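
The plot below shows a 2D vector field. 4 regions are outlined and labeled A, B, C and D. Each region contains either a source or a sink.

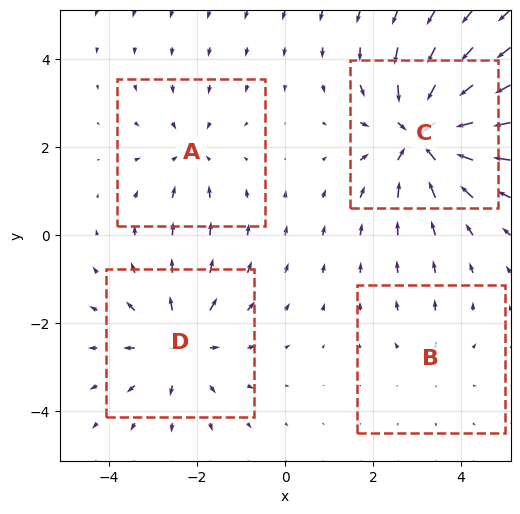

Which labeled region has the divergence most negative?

C

Divergence at each region's feature centre — A: about -3, B: about +2, C: about -7, D: about +4. Region C is most negative.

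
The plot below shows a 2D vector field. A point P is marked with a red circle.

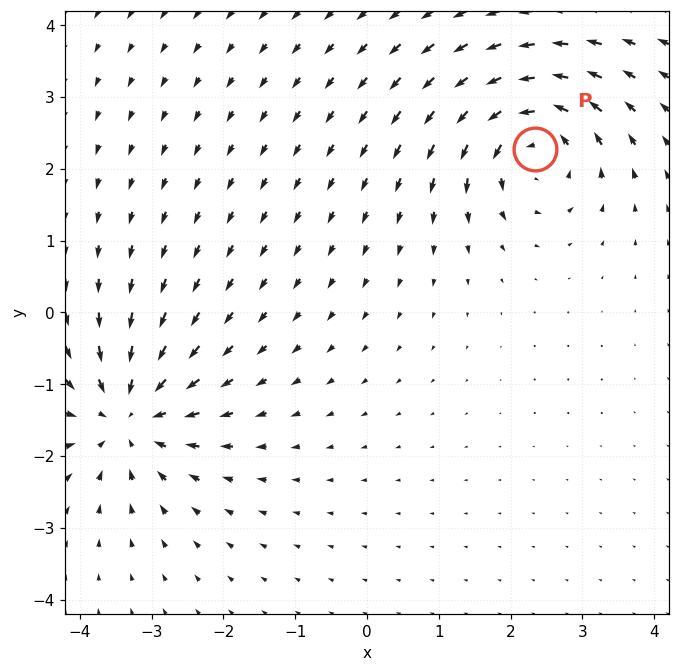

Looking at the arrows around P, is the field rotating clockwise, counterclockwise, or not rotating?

counterclockwise

Near P at (2.3, 2.3) the arrows circulate counterclockwise. The curl (z-component) there is about +6; positive curl means counterclockwise rotation.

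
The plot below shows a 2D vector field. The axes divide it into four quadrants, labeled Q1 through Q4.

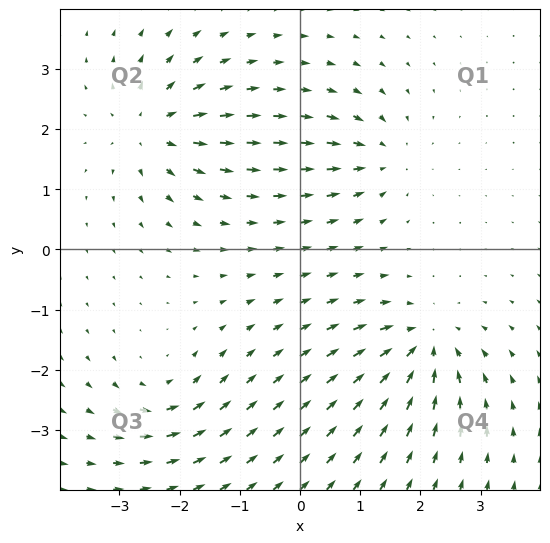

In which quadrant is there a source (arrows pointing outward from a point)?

The source sits at approximately (-2.5, 2.0), which lies in quadrant Q2. The divergence there is about +6, positive as expected for a source.

Q2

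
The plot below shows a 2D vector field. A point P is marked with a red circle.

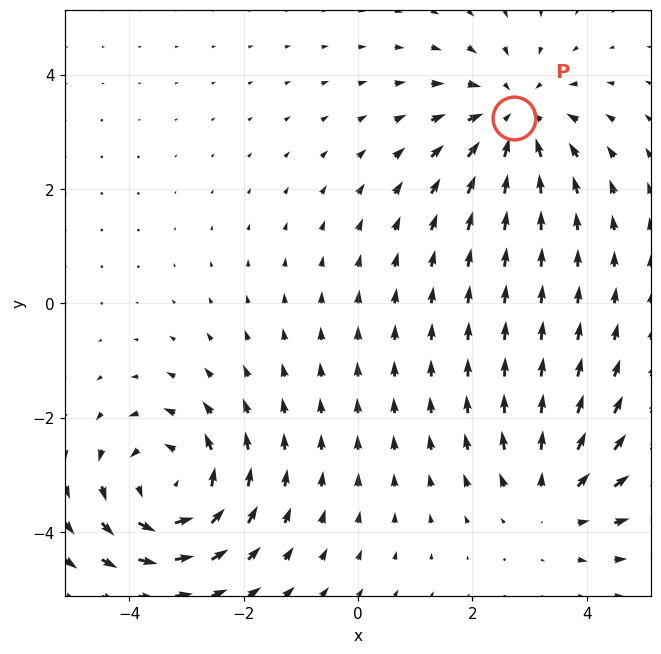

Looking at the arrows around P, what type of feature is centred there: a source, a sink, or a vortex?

sink

At P (2.7, 3.2) the arrows converge inward. Divergence about -4, curl ≈0 — negative divergence with near-zero curl is a sink.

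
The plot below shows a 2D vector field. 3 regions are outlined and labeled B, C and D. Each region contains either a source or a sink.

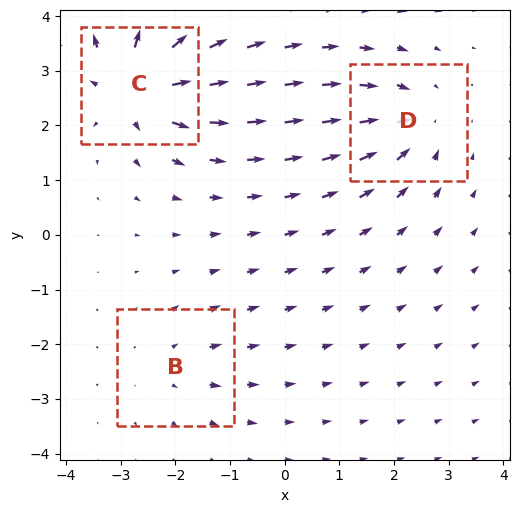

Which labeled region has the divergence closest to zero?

Divergence at each region's feature centre — B: about +2, C: about +6, D: about -4. Region B is closest to zero.

B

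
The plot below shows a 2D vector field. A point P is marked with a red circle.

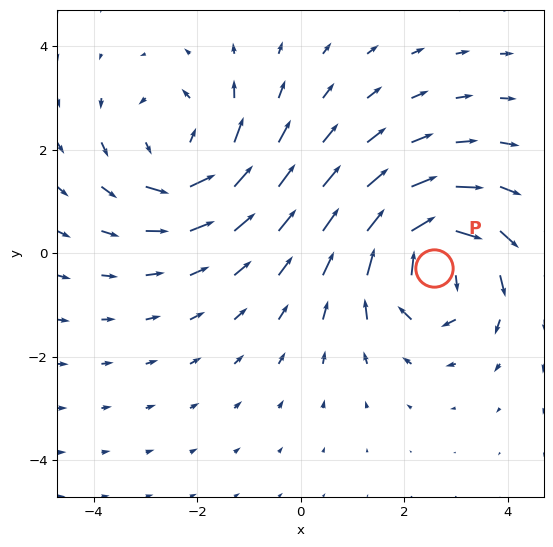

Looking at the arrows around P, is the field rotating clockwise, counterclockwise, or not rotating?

Near P at (2.6, -0.3) the arrows circulate clockwise. The curl (z-component) there is about -4; negative curl means clockwise rotation.

clockwise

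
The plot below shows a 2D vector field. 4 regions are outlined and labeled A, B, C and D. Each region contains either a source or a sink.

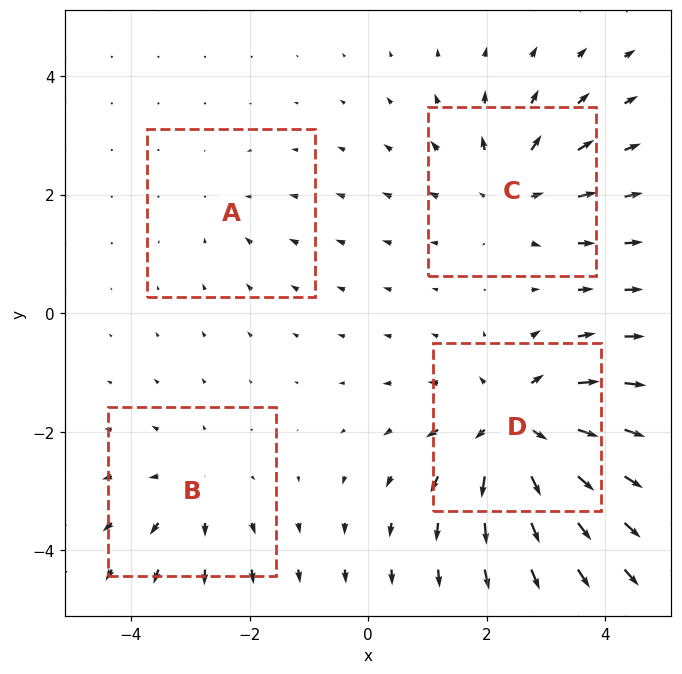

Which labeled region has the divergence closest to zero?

A

Divergence at each region's feature centre — A: about -2, B: about +3, C: about +5, D: about +7. Region A is closest to zero.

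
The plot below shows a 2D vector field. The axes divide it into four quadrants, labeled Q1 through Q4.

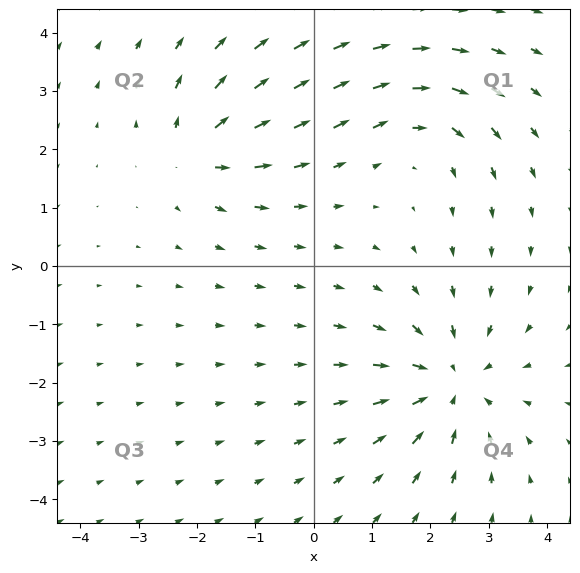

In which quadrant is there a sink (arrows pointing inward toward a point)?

The sink sits at approximately (2.4, -2.0), which lies in quadrant Q4. The divergence there is about -4, negative as expected for a sink.

Q4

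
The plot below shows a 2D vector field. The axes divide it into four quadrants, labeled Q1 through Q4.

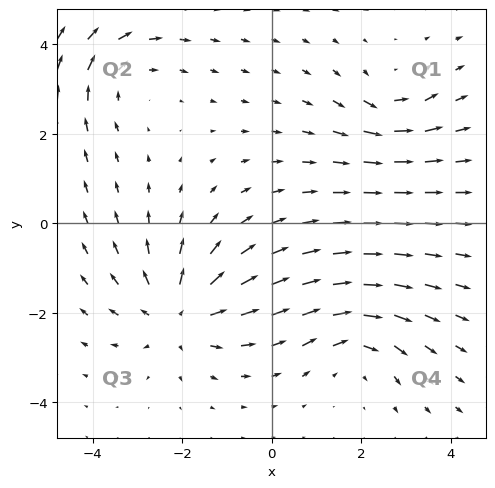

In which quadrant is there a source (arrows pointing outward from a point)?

The source sits at approximately (-2.1, -2.0), which lies in quadrant Q3. The divergence there is about +4, positive as expected for a source.

Q3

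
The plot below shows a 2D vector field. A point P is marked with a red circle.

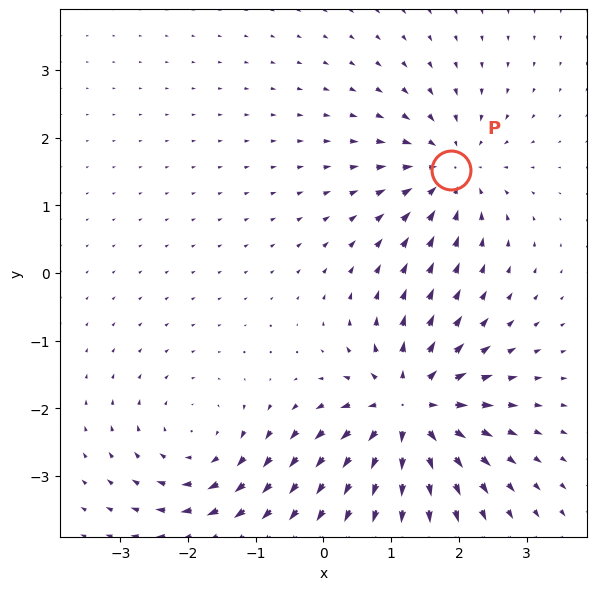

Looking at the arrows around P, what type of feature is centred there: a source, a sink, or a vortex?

At P (1.9, 1.5) the arrows converge inward. Divergence about -4, curl ≈0 — negative divergence with near-zero curl is a sink.

sink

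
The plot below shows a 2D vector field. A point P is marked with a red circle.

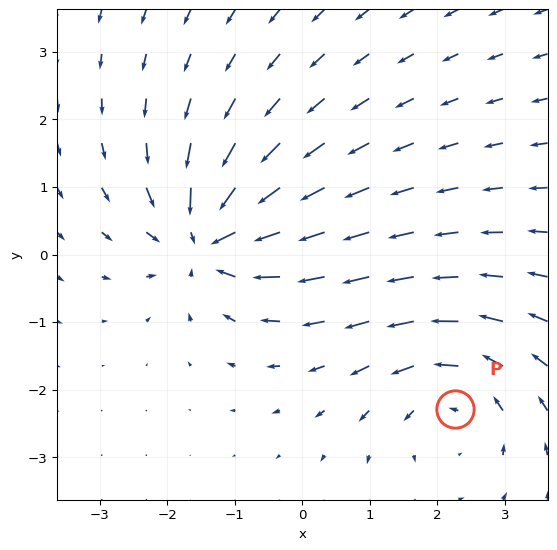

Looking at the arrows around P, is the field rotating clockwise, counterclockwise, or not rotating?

Near P at (2.3, -2.3) the arrows circulate counterclockwise. The curl (z-component) there is about +3; positive curl means counterclockwise rotation.

counterclockwise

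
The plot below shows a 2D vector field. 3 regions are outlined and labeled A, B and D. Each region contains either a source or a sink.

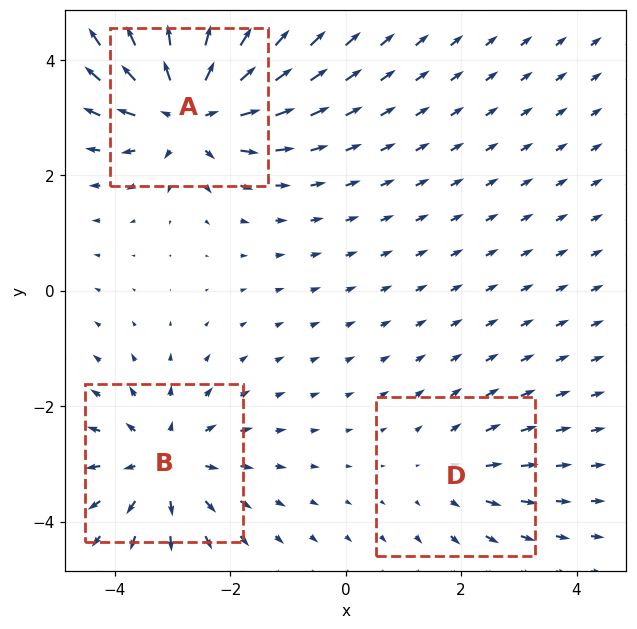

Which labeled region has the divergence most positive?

Divergence at each region's feature centre — A: about +5, B: about +4, D: about +2. Region A is most positive.

A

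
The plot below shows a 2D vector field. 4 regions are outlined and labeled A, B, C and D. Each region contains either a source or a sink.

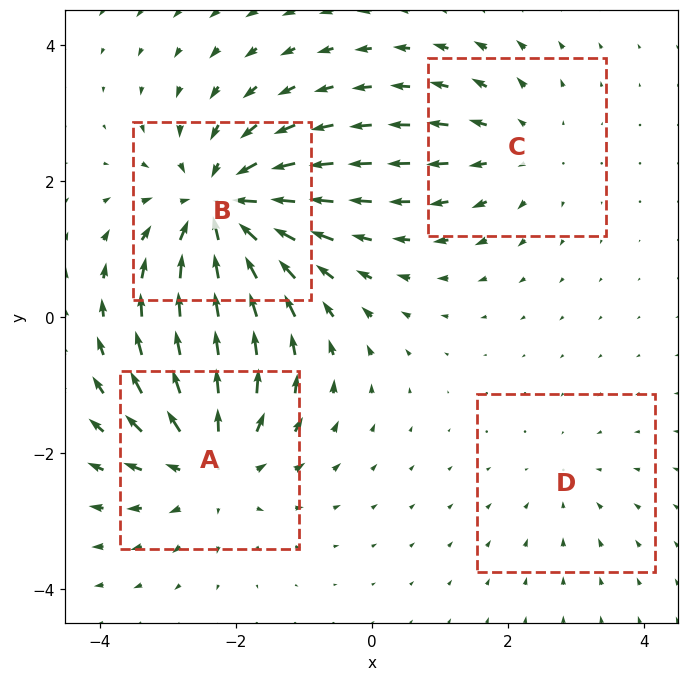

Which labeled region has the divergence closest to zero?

Divergence at each region's feature centre — A: about +5, B: about -7, C: about +3, D: about -2. Region D is closest to zero.

D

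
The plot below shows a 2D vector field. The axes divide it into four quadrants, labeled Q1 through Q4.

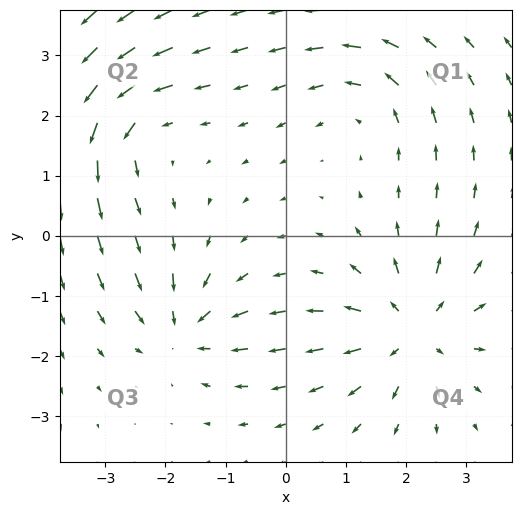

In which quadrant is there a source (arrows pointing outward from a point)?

The source sits at approximately (2.1, -1.6), which lies in quadrant Q4. The divergence there is about +4, positive as expected for a source.

Q4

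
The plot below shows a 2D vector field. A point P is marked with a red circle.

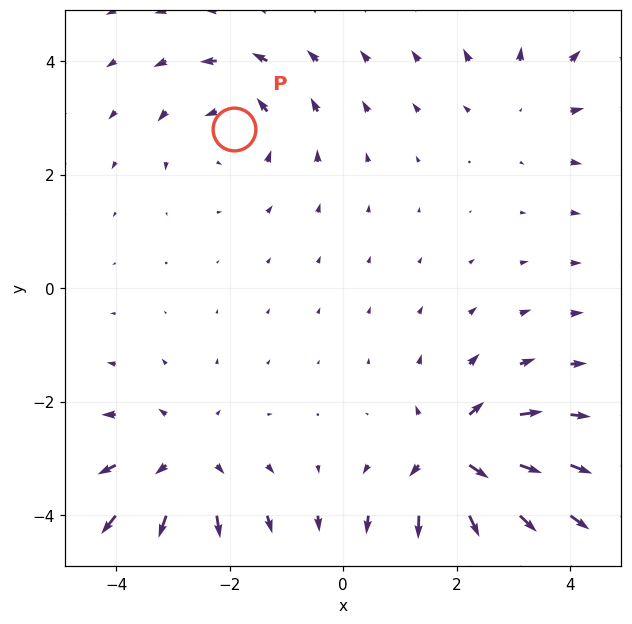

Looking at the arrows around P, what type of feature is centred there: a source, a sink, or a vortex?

At P (-1.9, 2.8) the arrows circulate counterclockwise. Divergence ≈0, curl about +4 — near-zero divergence with nonzero curl is a vortex.

vortex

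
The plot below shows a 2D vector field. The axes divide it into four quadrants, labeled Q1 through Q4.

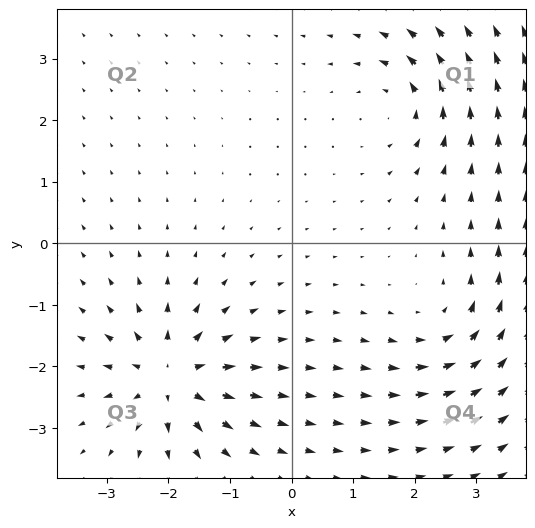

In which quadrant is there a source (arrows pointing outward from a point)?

Q3

The source sits at approximately (-2.0, -2.2), which lies in quadrant Q3. The divergence there is about +7, positive as expected for a source.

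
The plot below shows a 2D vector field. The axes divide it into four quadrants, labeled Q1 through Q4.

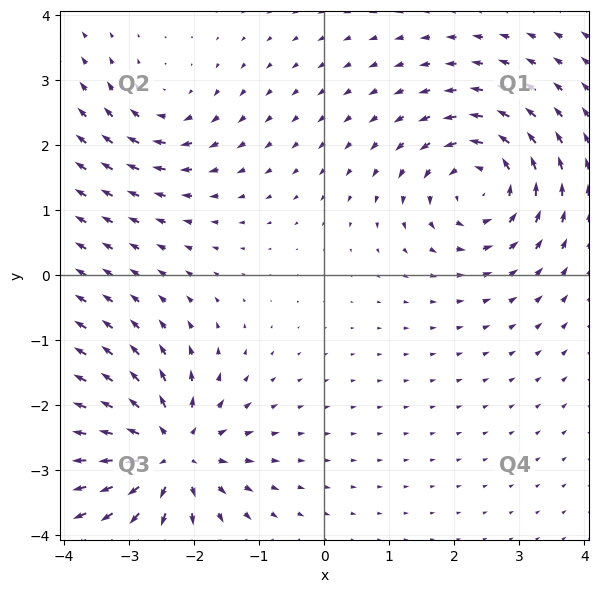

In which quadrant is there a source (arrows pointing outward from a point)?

The source sits at approximately (-2.4, -2.7), which lies in quadrant Q3. The divergence there is about +6, positive as expected for a source.

Q3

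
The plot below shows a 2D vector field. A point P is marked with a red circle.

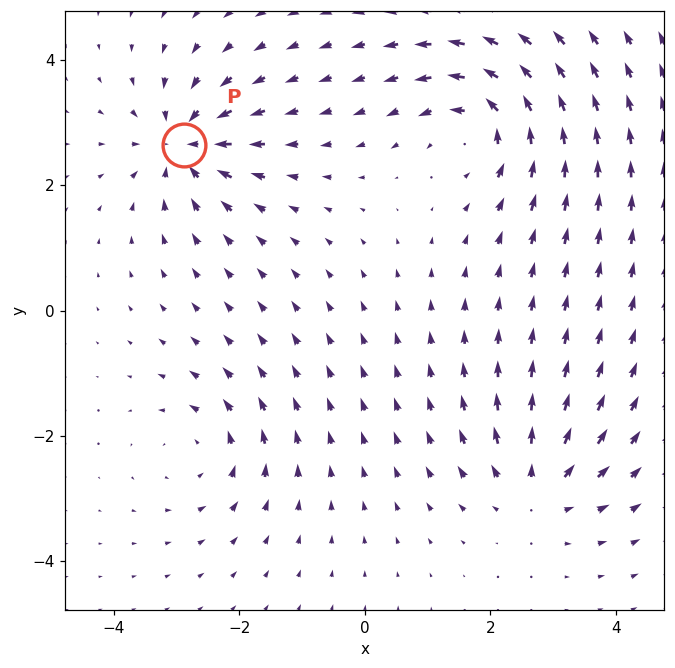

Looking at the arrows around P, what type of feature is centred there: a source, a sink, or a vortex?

At P (-2.9, 2.6) the arrows converge inward. Divergence about -5, curl ≈0 — negative divergence with near-zero curl is a sink.

sink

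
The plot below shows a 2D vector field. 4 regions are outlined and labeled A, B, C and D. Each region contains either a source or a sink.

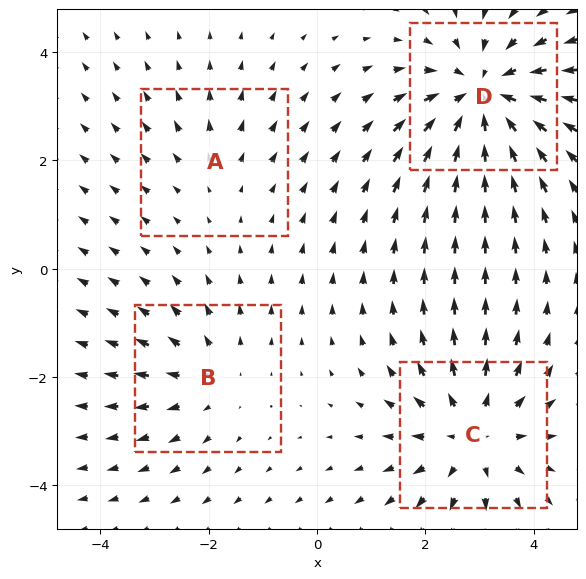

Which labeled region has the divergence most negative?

D

Divergence at each region's feature centre — A: about +2, B: about +3, C: about +4, D: about -6. Region D is most negative.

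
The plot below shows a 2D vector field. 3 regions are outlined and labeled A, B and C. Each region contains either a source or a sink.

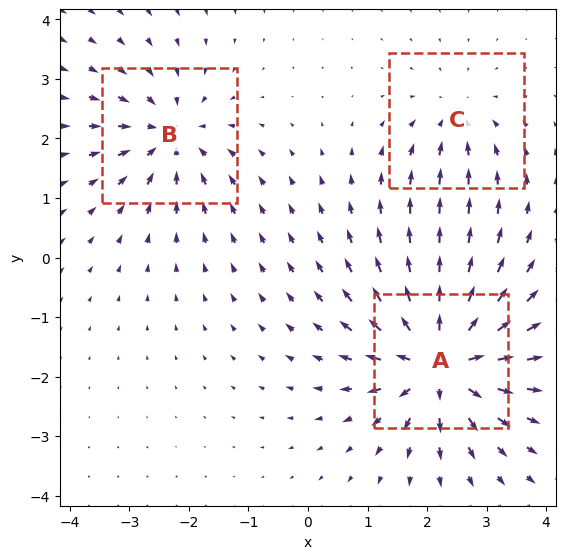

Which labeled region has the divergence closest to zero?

C

Divergence at each region's feature centre — A: about +6, B: about -4, C: about -3. Region C is closest to zero.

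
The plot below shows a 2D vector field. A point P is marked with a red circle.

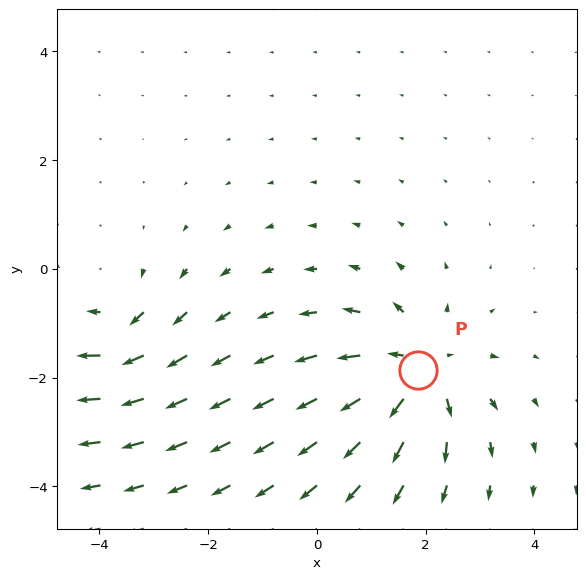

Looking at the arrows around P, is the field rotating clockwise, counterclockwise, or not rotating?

not rotating

Near P at (1.9, -1.9) the arrows show no circulation. The curl there is ≈0.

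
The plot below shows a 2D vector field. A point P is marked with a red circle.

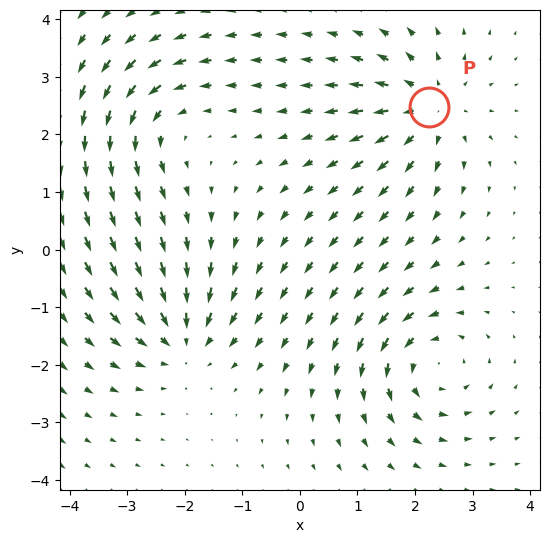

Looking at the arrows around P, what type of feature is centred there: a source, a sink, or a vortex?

At P (2.2, 2.5) the arrows spread outward. Divergence about +5, curl ≈0 — positive divergence with near-zero curl is a source.

source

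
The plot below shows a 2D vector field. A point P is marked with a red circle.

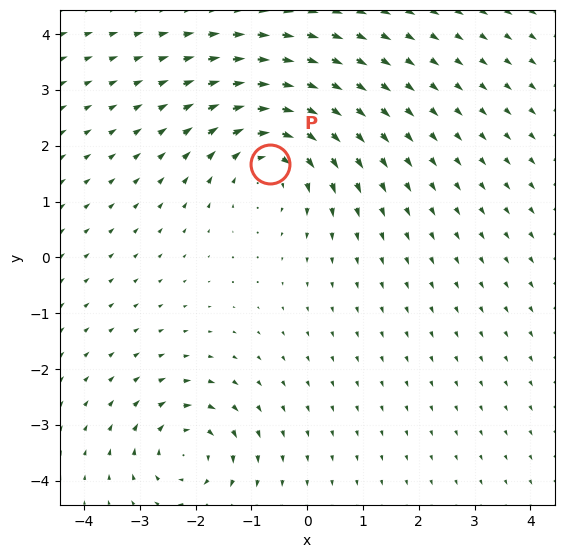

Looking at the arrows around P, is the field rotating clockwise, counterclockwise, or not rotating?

Near P at (-0.7, 1.7) the arrows circulate clockwise. The curl (z-component) there is about -4; negative curl means clockwise rotation.

clockwise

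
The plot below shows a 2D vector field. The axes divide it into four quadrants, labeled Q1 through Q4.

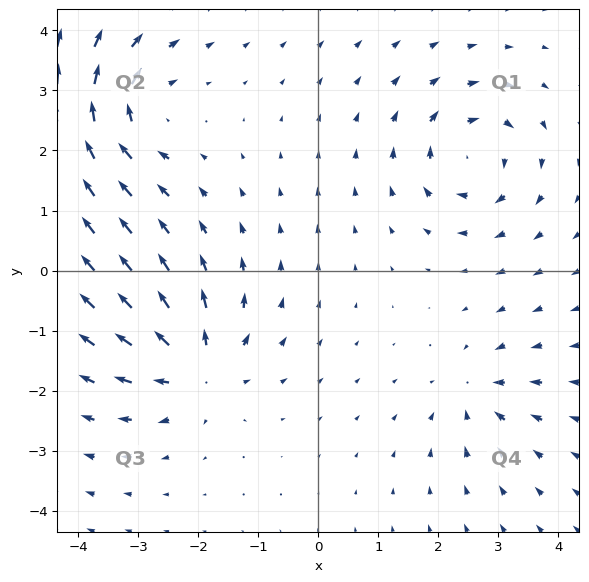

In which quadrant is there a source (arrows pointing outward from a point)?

The source sits at approximately (-2.0, -1.6), which lies in quadrant Q3. The divergence there is about +6, positive as expected for a source.

Q3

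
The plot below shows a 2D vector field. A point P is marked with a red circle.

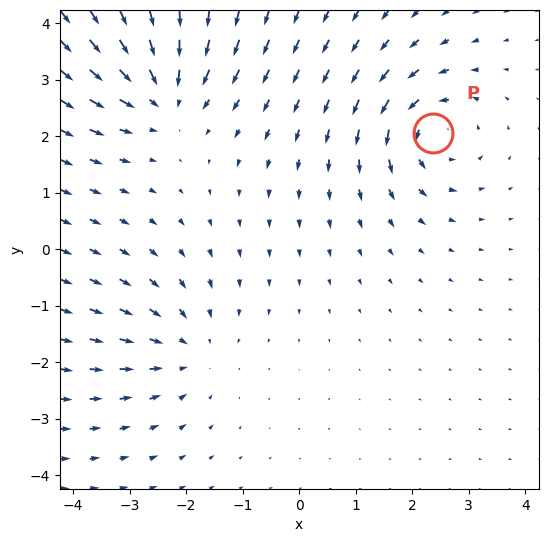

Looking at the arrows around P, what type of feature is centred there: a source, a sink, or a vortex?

At P (2.4, 2.1) the arrows circulate counterclockwise. Divergence ≈0, curl about +5 — near-zero divergence with nonzero curl is a vortex.

vortex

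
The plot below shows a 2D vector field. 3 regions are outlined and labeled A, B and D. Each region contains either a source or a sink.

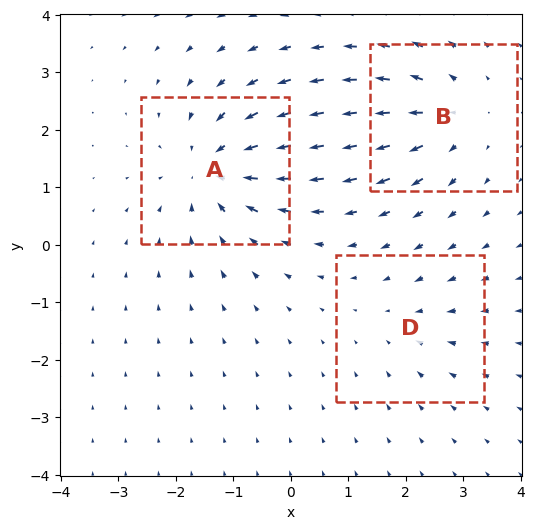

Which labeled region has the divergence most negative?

A

Divergence at each region's feature centre — A: about -4, B: about +3, D: about -2. Region A is most negative.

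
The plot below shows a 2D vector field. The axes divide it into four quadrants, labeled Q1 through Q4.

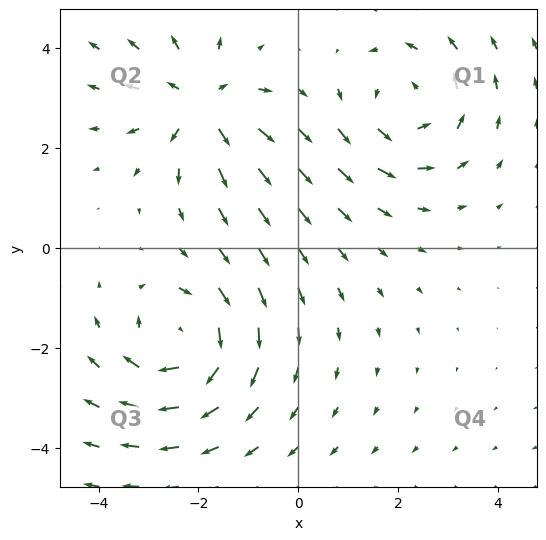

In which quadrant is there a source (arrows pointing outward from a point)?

Q2

The source sits at approximately (-1.9, 2.9), which lies in quadrant Q2. The divergence there is about +5, positive as expected for a source.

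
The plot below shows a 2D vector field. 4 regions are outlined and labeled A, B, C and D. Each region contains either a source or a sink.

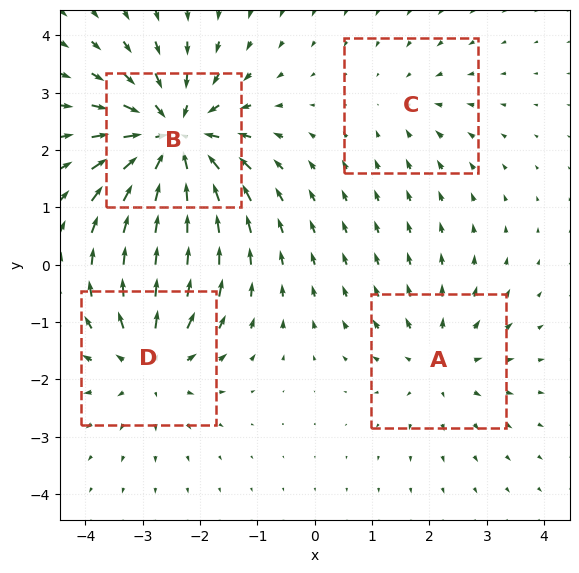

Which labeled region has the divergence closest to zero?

C

Divergence at each region's feature centre — A: about +4, B: about -8, C: about -2, D: about +5. Region C is closest to zero.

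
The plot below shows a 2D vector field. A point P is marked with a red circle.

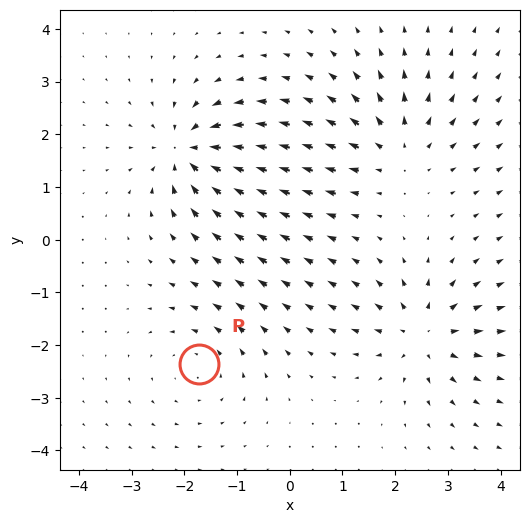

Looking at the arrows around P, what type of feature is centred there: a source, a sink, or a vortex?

At P (-1.7, -2.4) the arrows circulate counterclockwise. Divergence ≈0, curl about +3 — near-zero divergence with nonzero curl is a vortex.

vortex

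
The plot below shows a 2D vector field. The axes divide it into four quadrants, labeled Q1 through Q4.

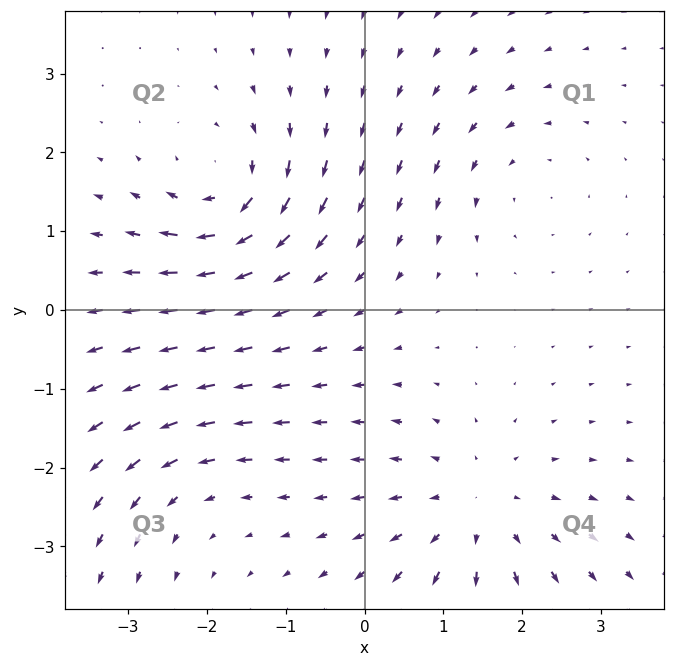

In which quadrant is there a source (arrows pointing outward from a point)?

Q4

The source sits at approximately (1.4, -2.5), which lies in quadrant Q4. The divergence there is about +4, positive as expected for a source.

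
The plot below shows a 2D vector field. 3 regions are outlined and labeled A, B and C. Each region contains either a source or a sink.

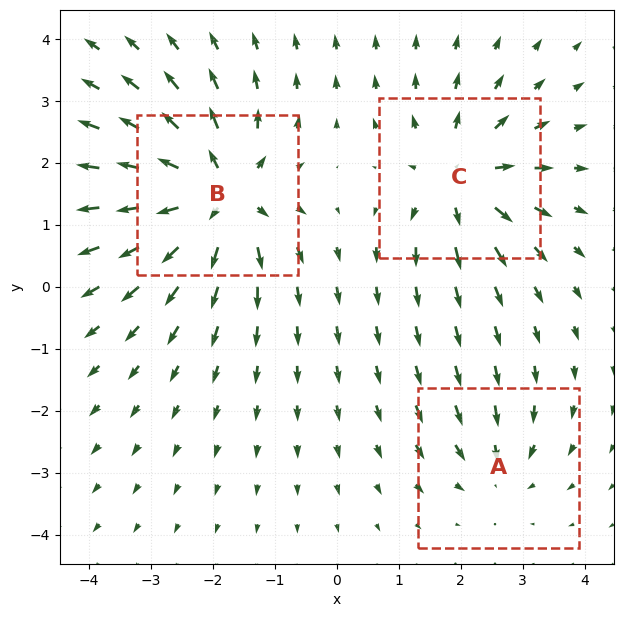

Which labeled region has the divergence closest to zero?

Divergence at each region's feature centre — A: about -2, B: about +6, C: about +4. Region A is closest to zero.

A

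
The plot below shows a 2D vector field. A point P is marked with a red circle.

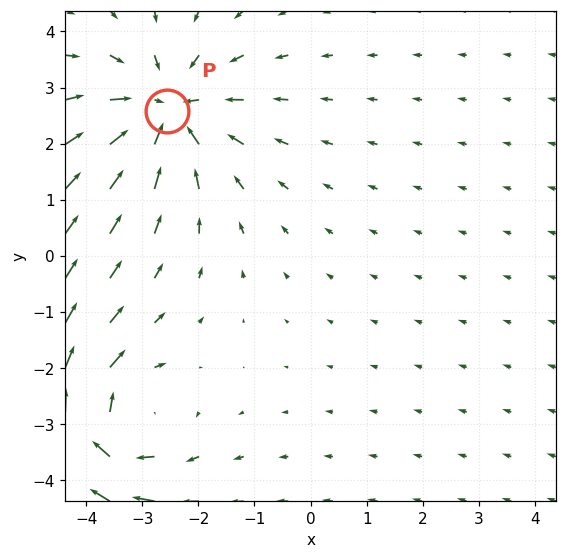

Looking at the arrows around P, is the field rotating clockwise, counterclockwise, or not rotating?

Near P at (-2.6, 2.6) the arrows show no circulation. The curl there is ≈0.

not rotating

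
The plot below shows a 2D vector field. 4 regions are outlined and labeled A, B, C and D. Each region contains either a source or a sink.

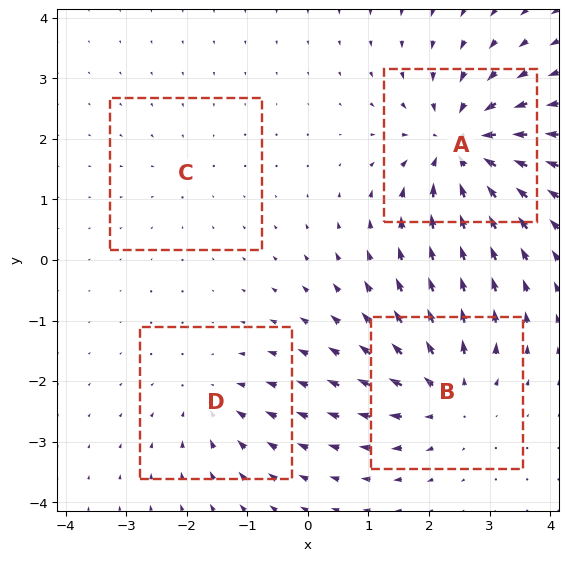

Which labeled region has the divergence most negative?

Divergence at each region's feature centre — A: about -8, B: about +6, C: about -2, D: about -4. Region A is most negative.

A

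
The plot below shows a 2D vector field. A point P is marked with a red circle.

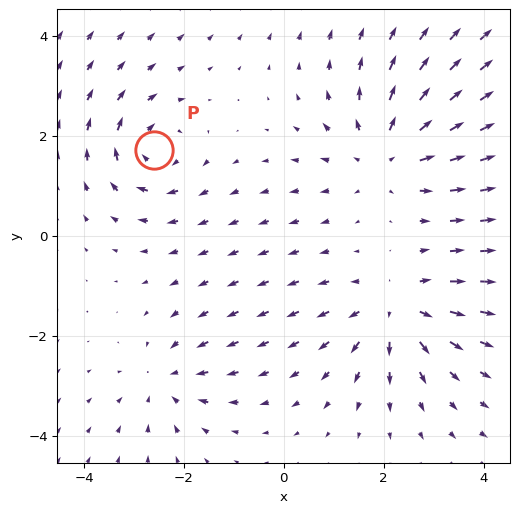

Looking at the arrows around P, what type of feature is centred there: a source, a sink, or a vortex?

vortex

At P (-2.6, 1.7) the arrows circulate clockwise. Divergence ≈0, curl about -4 — near-zero divergence with nonzero curl is a vortex.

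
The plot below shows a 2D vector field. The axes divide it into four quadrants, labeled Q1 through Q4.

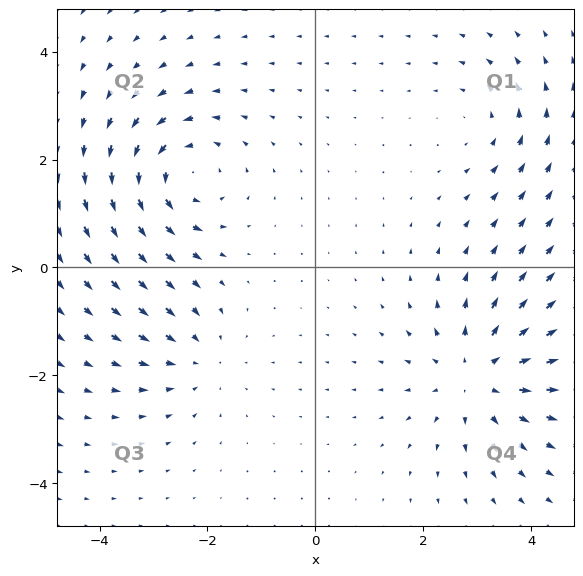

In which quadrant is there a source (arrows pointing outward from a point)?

Q4

The source sits at approximately (3.0, -2.0), which lies in quadrant Q4. The divergence there is about +4, positive as expected for a source.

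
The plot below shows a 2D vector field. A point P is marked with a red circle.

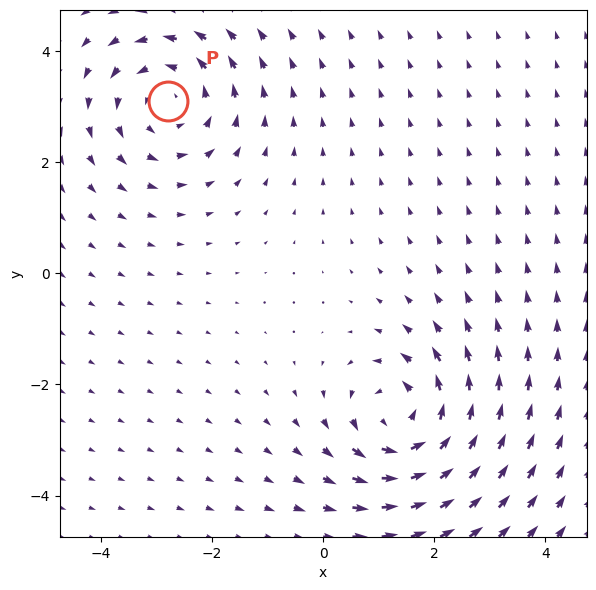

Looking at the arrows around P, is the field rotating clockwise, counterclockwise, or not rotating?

Near P at (-2.8, 3.1) the arrows circulate counterclockwise. The curl (z-component) there is about +3; positive curl means counterclockwise rotation.

counterclockwise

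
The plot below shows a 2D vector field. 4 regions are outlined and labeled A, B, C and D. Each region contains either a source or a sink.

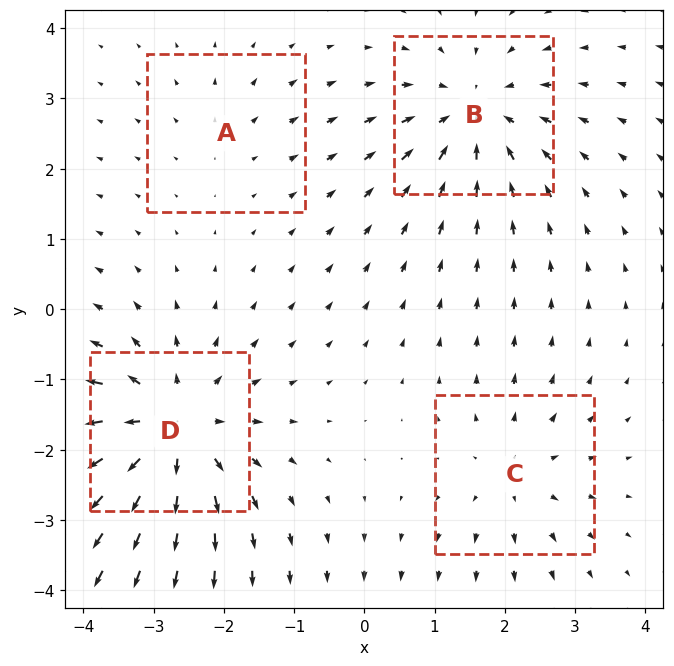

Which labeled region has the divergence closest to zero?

A

Divergence at each region's feature centre — A: about +2, B: about -5, C: about +3, D: about +6. Region A is closest to zero.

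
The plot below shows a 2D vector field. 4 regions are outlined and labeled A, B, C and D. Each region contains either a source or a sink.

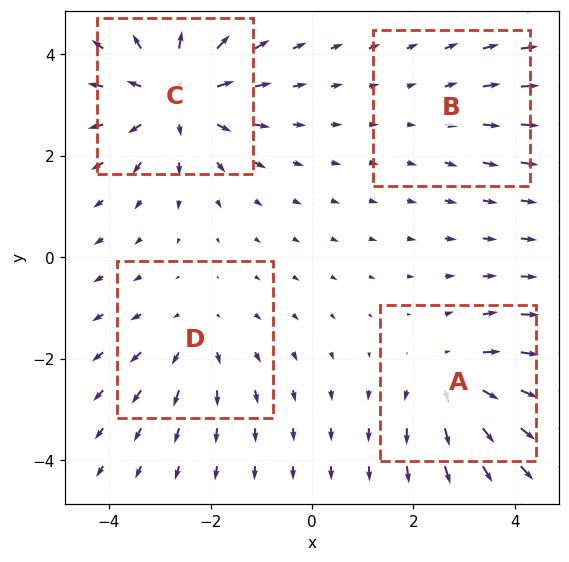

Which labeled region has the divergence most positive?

C

Divergence at each region's feature centre — A: about +5, B: about +2, C: about +6, D: about +3. Region C is most positive.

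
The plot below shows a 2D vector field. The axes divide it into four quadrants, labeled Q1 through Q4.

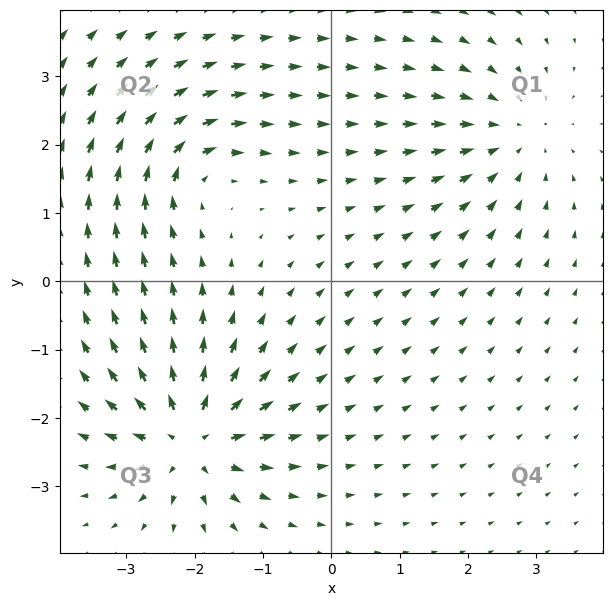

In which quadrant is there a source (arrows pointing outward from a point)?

The source sits at approximately (-2.1, -2.3), which lies in quadrant Q3. The divergence there is about +5, positive as expected for a source.

Q3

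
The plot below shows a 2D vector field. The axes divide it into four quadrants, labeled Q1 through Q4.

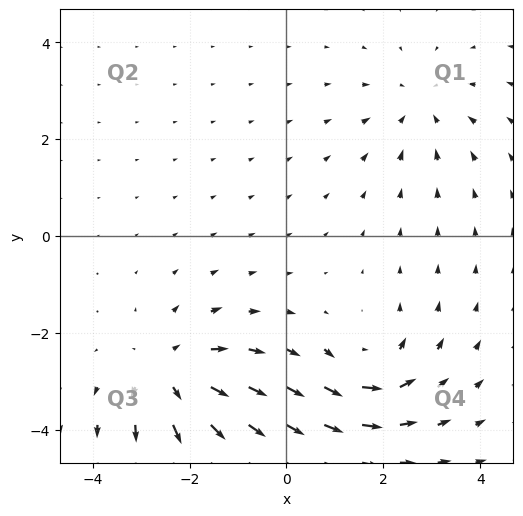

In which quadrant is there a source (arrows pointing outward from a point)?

Q3

The source sits at approximately (-2.4, -2.9), which lies in quadrant Q3. The divergence there is about +4, positive as expected for a source.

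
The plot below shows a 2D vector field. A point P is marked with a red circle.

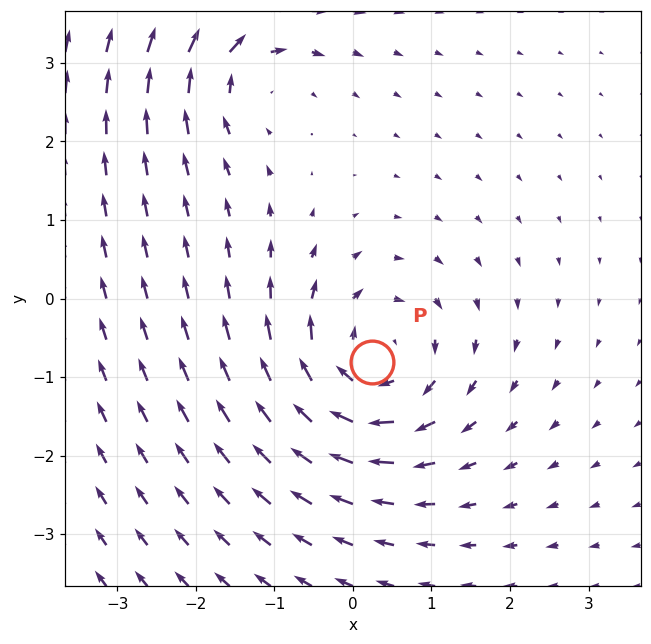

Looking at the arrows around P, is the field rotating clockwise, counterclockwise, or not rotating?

clockwise

Near P at (0.2, -0.8) the arrows circulate clockwise. The curl (z-component) there is about -5; negative curl means clockwise rotation.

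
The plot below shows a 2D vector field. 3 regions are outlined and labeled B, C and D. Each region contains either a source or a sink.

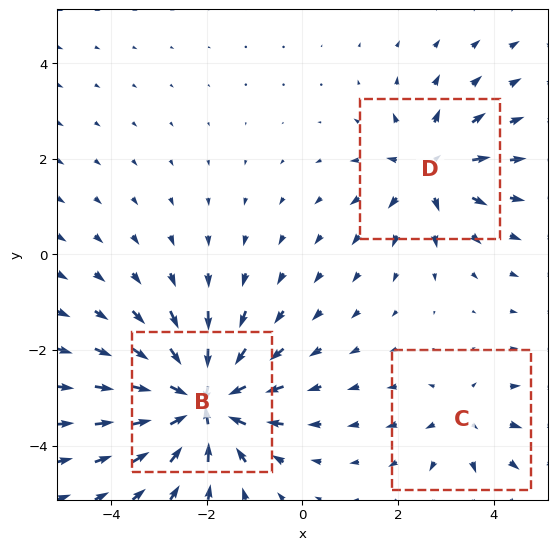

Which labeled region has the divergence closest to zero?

C

Divergence at each region's feature centre — B: about -6, C: about +3, D: about +4. Region C is closest to zero.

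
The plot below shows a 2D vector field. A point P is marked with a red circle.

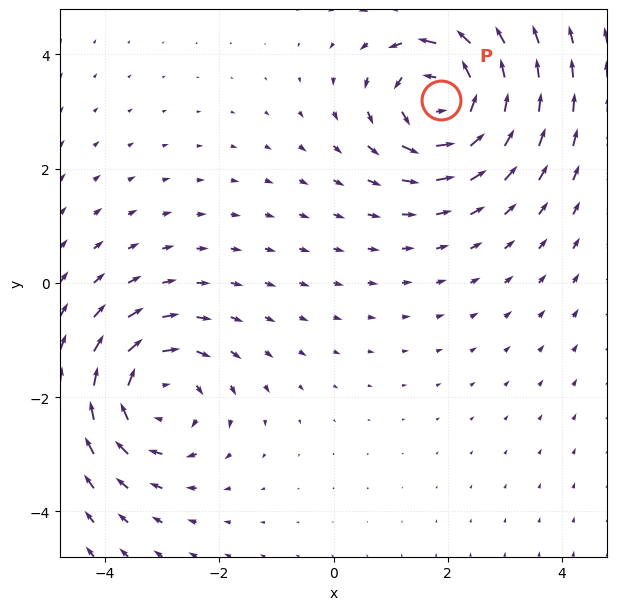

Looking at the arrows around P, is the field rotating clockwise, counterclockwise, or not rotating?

Near P at (1.9, 3.2) the arrows circulate counterclockwise. The curl (z-component) there is about +4; positive curl means counterclockwise rotation.

counterclockwise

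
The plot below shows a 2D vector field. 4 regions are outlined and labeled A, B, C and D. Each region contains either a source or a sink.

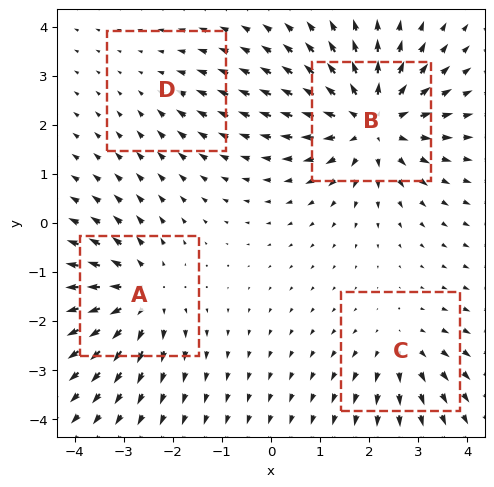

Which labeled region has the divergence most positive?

B

Divergence at each region's feature centre — A: about +5, B: about +7, C: about +3, D: about -2. Region B is most positive.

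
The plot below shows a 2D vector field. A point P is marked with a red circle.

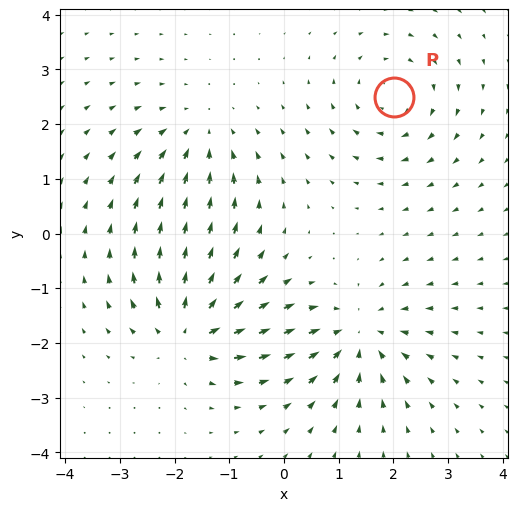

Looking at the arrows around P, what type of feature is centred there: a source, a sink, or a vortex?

At P (2.0, 2.5) the arrows circulate clockwise. Divergence ≈0, curl about -4 — near-zero divergence with nonzero curl is a vortex.

vortex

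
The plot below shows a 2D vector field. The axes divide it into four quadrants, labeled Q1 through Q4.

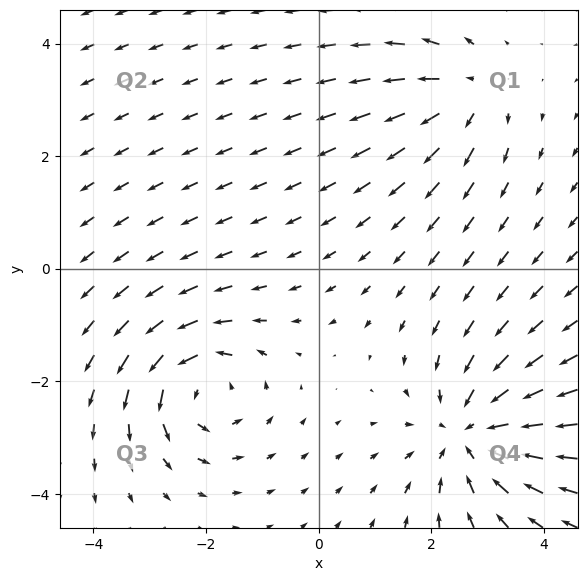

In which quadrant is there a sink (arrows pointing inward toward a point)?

Q4

The sink sits at approximately (2.7, -2.9), which lies in quadrant Q4. The divergence there is about -4, negative as expected for a sink.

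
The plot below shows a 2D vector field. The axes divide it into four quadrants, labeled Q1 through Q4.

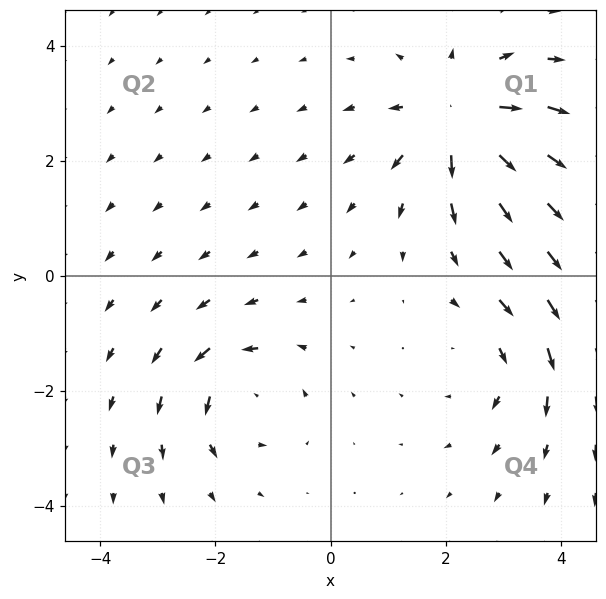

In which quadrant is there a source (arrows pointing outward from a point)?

The source sits at approximately (2.2, 2.7), which lies in quadrant Q1. The divergence there is about +6, positive as expected for a source.

Q1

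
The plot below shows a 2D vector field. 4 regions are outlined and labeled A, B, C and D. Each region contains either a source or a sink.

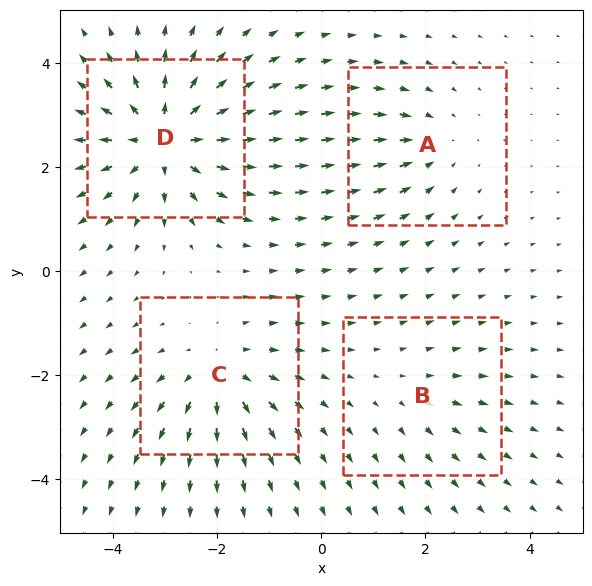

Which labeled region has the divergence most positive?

D

Divergence at each region's feature centre — A: about -3, B: about +2, C: about +5, D: about +7. Region D is most positive.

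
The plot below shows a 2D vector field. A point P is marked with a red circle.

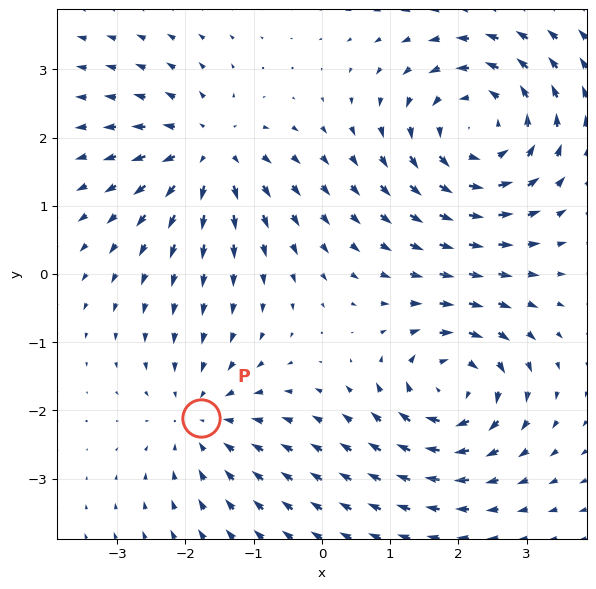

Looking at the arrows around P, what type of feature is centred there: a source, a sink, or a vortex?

sink

At P (-1.8, -2.1) the arrows converge inward. Divergence about -3, curl ≈0 — negative divergence with near-zero curl is a sink.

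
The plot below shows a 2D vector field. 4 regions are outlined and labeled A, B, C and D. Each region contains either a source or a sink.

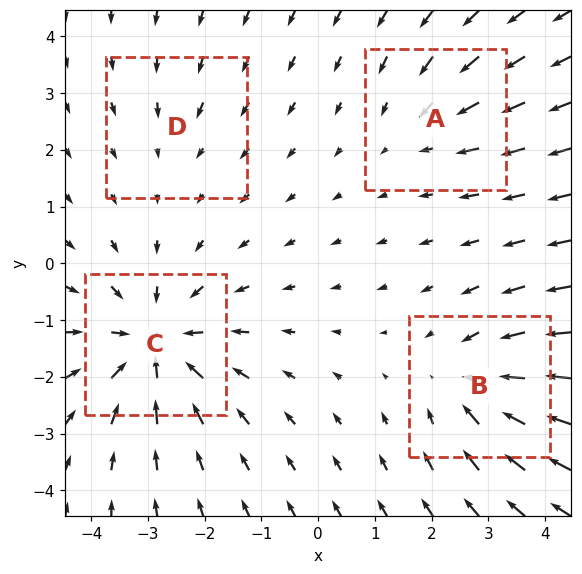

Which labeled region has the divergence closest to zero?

Divergence at each region's feature centre — A: about -3, B: about -4, C: about -6, D: about -2. Region D is closest to zero.

D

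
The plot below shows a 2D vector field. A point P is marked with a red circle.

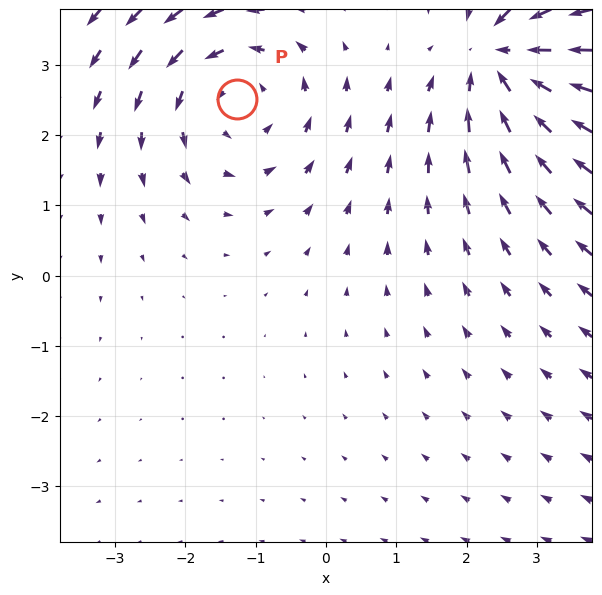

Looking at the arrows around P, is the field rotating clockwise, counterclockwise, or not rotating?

Near P at (-1.3, 2.5) the arrows circulate counterclockwise. The curl (z-component) there is about +2; positive curl means counterclockwise rotation.

counterclockwise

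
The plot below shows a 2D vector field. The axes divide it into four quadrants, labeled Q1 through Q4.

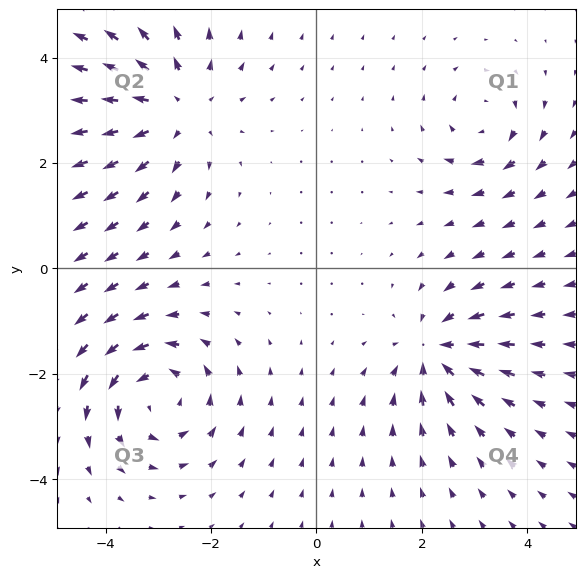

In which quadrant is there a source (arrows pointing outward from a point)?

The source sits at approximately (-2.7, 3.0), which lies in quadrant Q2. The divergence there is about +4, positive as expected for a source.

Q2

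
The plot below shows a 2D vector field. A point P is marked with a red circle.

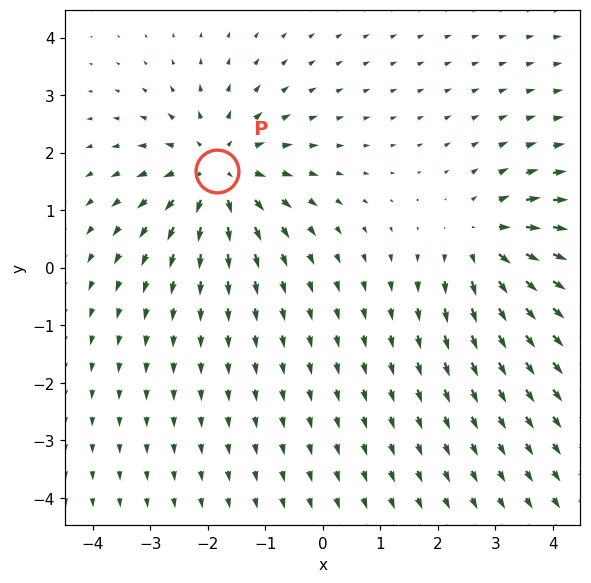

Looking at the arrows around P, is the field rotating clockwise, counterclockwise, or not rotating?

Near P at (-1.8, 1.7) the arrows show no circulation. The curl there is ≈0.

not rotating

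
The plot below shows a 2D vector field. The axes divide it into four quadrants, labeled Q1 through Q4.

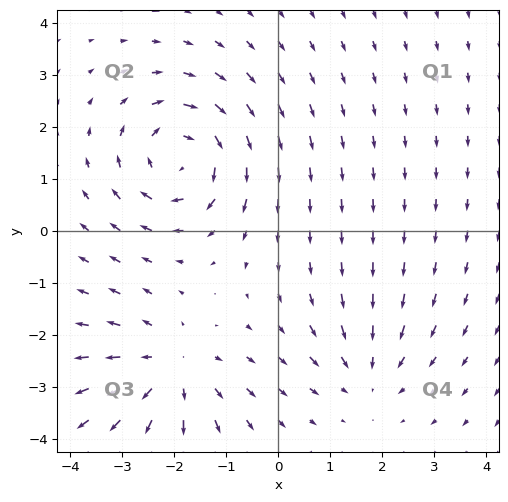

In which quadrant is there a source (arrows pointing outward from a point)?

The source sits at approximately (-2.1, -2.7), which lies in quadrant Q3. The divergence there is about +3, positive as expected for a source.

Q3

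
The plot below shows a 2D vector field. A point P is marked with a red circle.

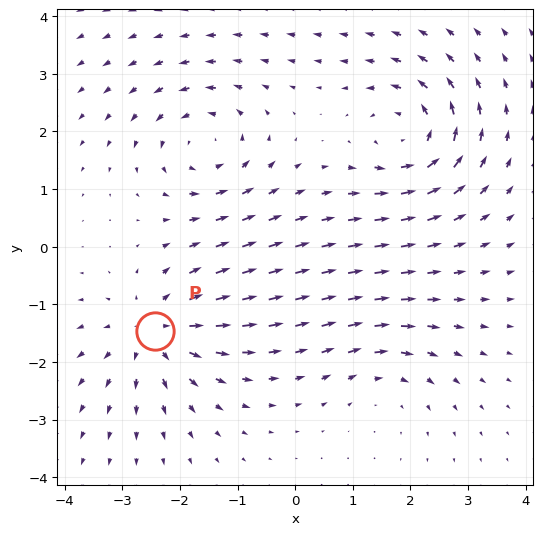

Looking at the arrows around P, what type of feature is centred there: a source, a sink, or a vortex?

source

At P (-2.4, -1.5) the arrows spread outward. Divergence about +5, curl ≈0 — positive divergence with near-zero curl is a source.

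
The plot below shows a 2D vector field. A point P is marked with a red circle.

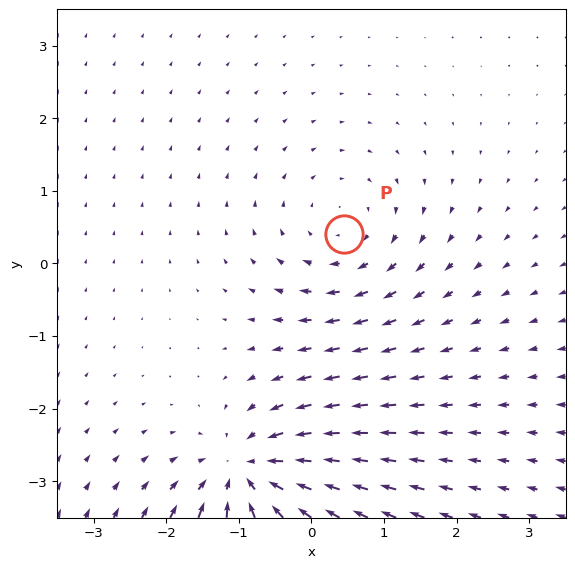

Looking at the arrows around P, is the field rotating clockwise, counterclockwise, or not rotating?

clockwise

Near P at (0.4, 0.4) the arrows circulate clockwise. The curl (z-component) there is about -3; negative curl means clockwise rotation.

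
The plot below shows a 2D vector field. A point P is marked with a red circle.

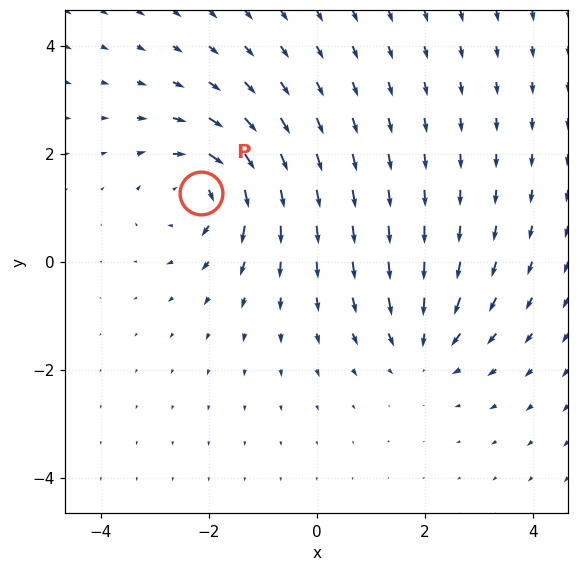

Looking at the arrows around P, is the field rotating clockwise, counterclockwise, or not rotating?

Near P at (-2.1, 1.3) the arrows circulate clockwise. The curl (z-component) there is about -5; negative curl means clockwise rotation.

clockwise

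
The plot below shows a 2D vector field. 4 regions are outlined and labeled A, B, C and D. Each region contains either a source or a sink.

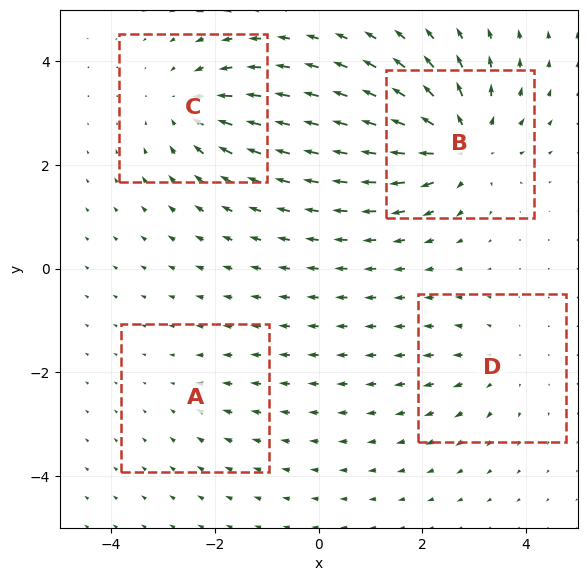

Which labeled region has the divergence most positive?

B

Divergence at each region's feature centre — A: about -2, B: about +7, C: about -5, D: about +3. Region B is most positive.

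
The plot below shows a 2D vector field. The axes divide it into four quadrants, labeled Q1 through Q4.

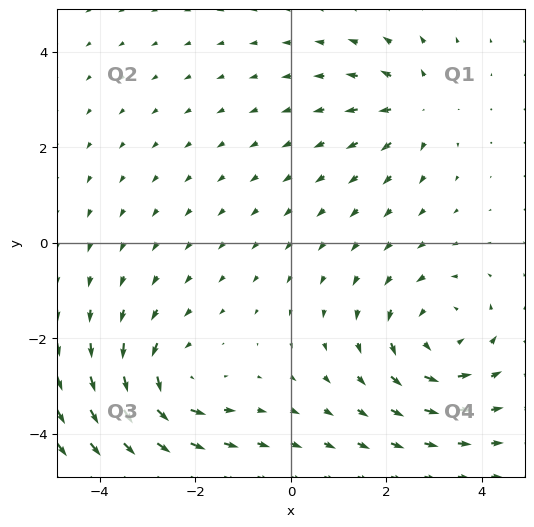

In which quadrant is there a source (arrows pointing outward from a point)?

Q1

The source sits at approximately (2.6, 2.9), which lies in quadrant Q1. The divergence there is about +3, positive as expected for a source.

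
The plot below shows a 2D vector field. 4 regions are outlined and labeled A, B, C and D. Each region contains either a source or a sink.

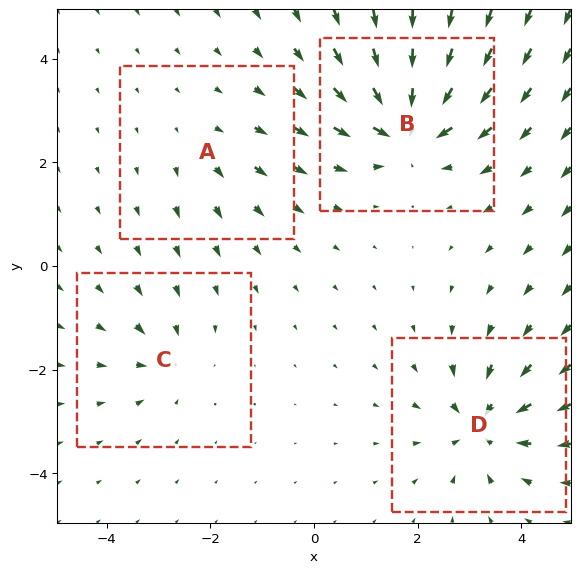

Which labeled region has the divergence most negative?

B

Divergence at each region's feature centre — A: about +2, B: about -8, C: about -4, D: about -6. Region B is most negative.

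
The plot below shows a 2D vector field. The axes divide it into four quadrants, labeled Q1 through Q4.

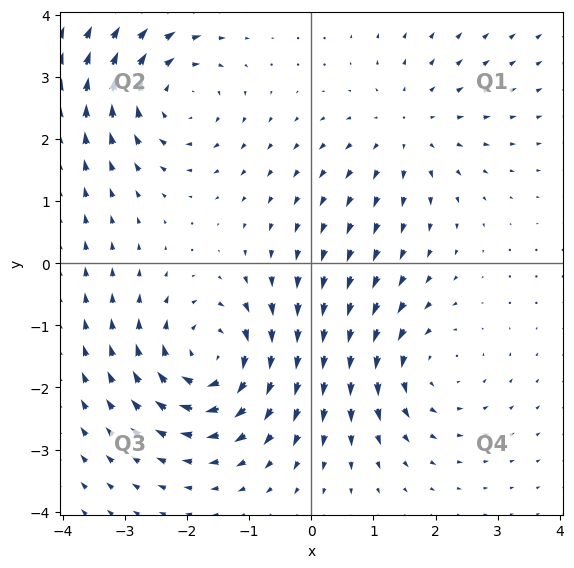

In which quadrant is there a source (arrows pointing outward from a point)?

Q1

The source sits at approximately (1.5, 2.2), which lies in quadrant Q1. The divergence there is about +2, positive as expected for a source.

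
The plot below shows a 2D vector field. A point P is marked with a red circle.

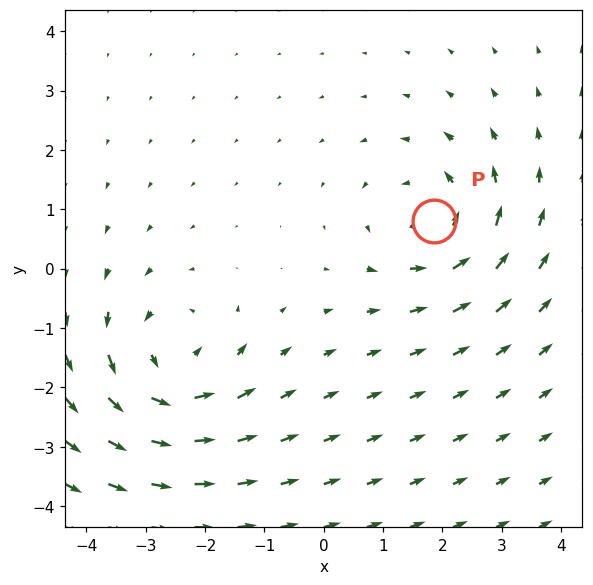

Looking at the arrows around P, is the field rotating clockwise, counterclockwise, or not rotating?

counterclockwise

Near P at (1.9, 0.8) the arrows circulate counterclockwise. The curl (z-component) there is about +4; positive curl means counterclockwise rotation.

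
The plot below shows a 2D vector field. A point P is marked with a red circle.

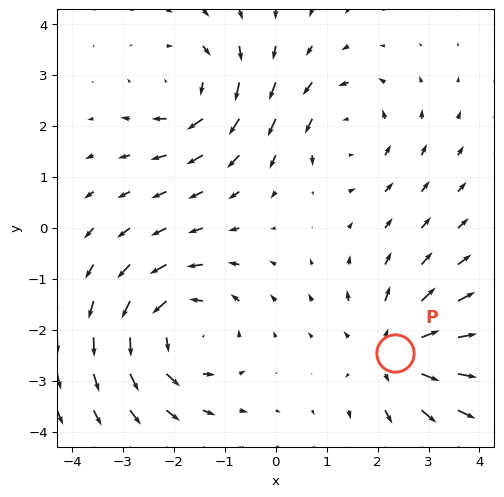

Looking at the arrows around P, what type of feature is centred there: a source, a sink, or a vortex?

At P (2.3, -2.5) the arrows spread outward. Divergence about +4, curl ≈0 — positive divergence with near-zero curl is a source.

source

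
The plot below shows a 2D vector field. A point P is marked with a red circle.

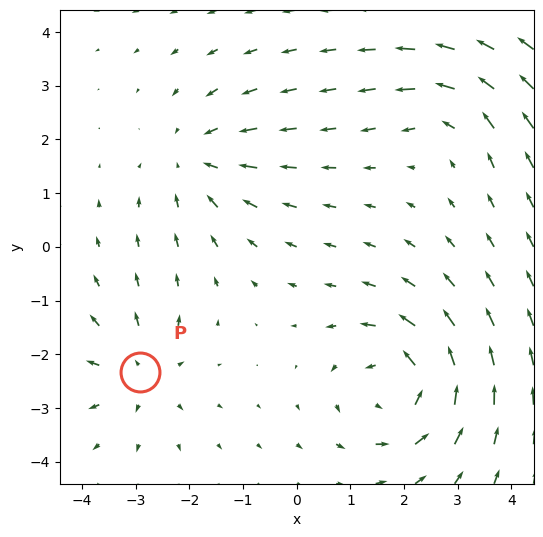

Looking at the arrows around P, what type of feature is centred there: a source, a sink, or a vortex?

At P (-2.9, -2.3) the arrows spread outward. Divergence about +3, curl ≈0 — positive divergence with near-zero curl is a source.

source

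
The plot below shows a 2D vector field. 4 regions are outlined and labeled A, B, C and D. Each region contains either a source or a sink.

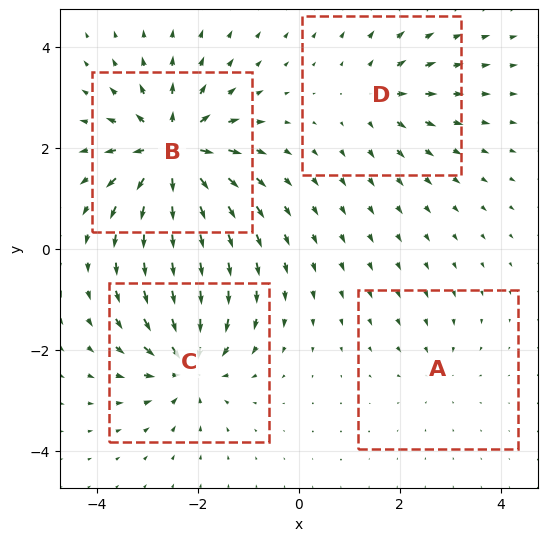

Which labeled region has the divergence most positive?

Divergence at each region's feature centre — A: about -3, B: about +9, C: about -7, D: about +4. Region B is most positive.

B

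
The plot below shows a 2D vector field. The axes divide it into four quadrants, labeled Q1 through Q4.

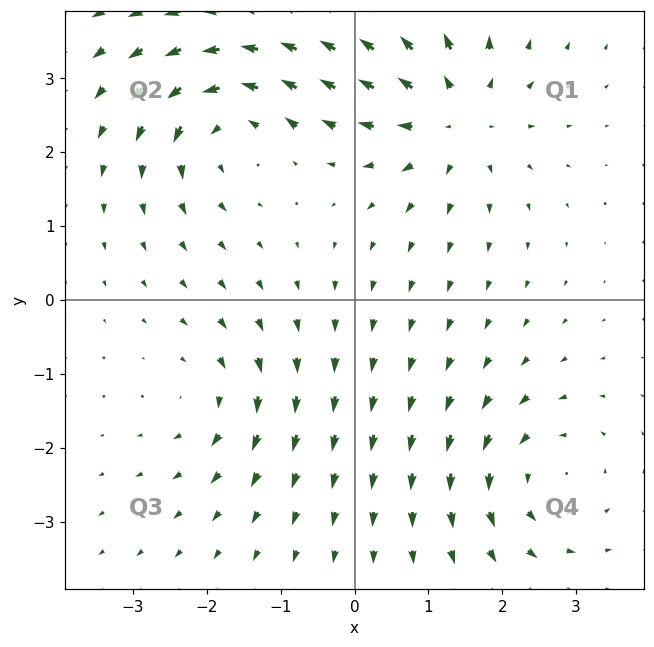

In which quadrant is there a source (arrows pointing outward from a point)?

Q1

The source sits at approximately (1.4, 2.5), which lies in quadrant Q1. The divergence there is about +5, positive as expected for a source.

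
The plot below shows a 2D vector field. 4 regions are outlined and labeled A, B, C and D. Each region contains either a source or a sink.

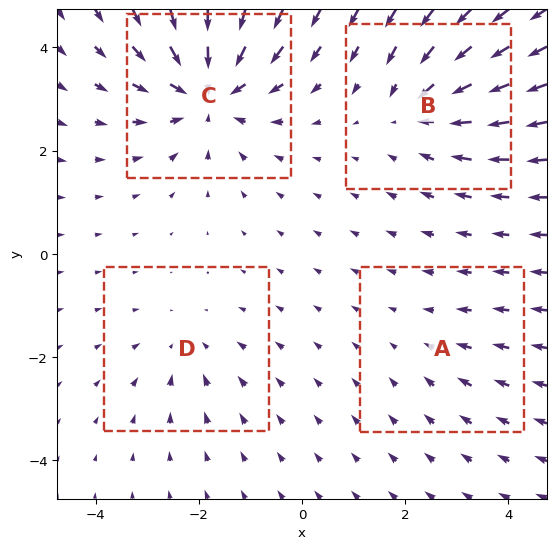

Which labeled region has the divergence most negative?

Divergence at each region's feature centre — A: about -2, B: about -4, C: about -6, D: about -3. Region C is most negative.

C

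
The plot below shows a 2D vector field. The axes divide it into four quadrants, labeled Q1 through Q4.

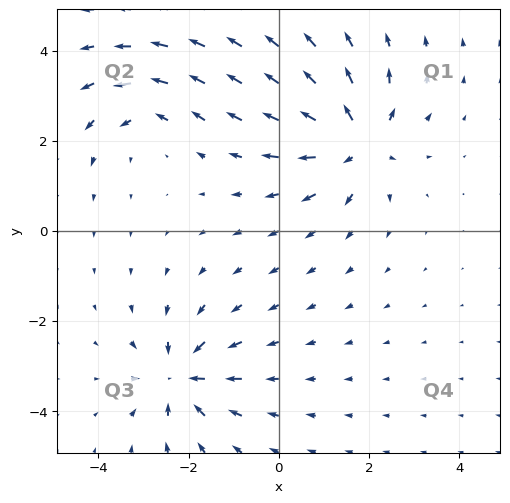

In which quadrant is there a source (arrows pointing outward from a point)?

Q1

The source sits at approximately (1.7, 2.0), which lies in quadrant Q1. The divergence there is about +6, positive as expected for a source.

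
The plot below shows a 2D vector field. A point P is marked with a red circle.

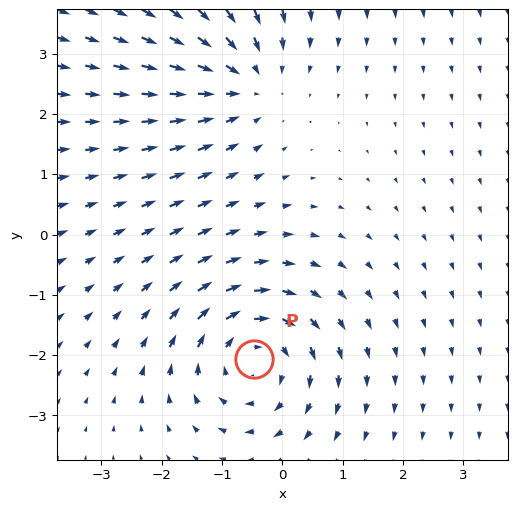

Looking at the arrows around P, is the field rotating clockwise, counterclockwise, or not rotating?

clockwise

Near P at (-0.5, -2.1) the arrows circulate clockwise. The curl (z-component) there is about -4; negative curl means clockwise rotation.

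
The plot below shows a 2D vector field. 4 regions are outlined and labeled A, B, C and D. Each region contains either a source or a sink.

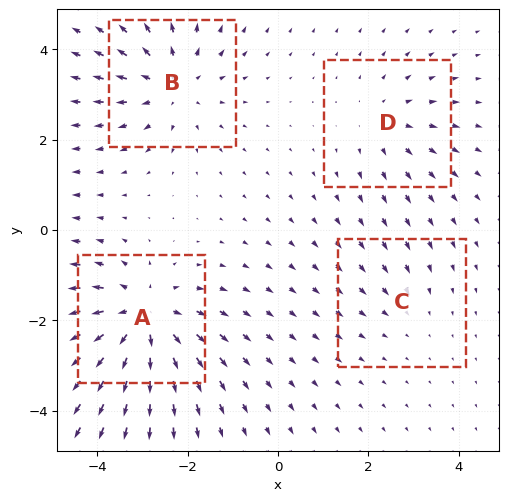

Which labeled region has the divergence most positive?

Divergence at each region's feature centre — A: about +6, B: about +5, C: about -2, D: about +3. Region A is most positive.

A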